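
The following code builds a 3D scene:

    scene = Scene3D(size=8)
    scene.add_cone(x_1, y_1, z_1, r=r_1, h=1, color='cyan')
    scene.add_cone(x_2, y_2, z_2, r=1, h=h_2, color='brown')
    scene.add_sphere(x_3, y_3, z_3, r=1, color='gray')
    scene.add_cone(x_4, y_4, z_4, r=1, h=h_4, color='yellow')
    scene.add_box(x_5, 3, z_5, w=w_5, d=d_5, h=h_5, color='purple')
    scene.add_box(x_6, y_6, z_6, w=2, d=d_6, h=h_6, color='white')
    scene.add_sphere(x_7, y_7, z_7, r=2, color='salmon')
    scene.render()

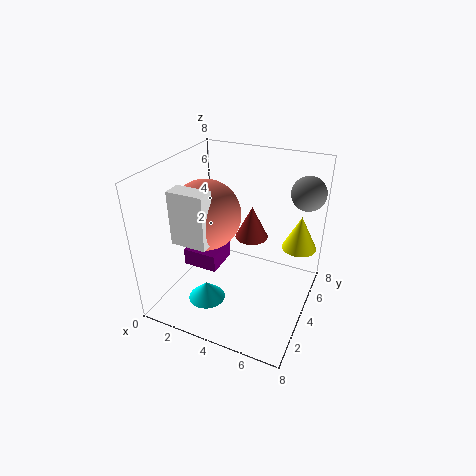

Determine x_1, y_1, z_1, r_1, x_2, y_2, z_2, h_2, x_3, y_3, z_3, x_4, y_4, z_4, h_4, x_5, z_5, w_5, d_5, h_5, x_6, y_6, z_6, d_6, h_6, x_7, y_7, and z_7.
x_1 = 3, y_1 = 2, z_1 = 1, r_1 = 1, x_2 = 4, y_2 = 6, z_2 = 3, h_2 = 2, x_3 = 7, y_3 = 7, z_3 = 6, x_4 = 7, y_4 = 6, z_4 = 3, h_4 = 2, x_5 = 1, z_5 = 2, w_5 = 2, d_5 = 2, h_5 = 1, x_6 = 1, y_6 = 2, z_6 = 4, d_6 = 1, h_6 = 3, x_7 = 2, y_7 = 4, z_7 = 5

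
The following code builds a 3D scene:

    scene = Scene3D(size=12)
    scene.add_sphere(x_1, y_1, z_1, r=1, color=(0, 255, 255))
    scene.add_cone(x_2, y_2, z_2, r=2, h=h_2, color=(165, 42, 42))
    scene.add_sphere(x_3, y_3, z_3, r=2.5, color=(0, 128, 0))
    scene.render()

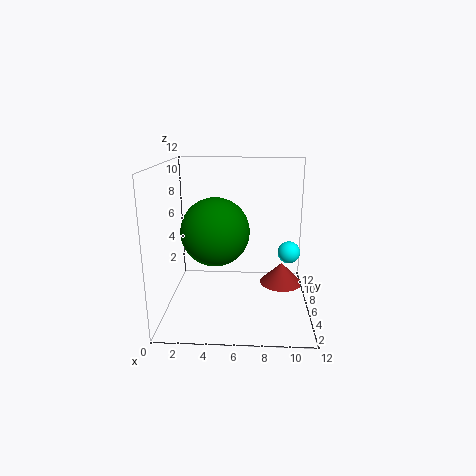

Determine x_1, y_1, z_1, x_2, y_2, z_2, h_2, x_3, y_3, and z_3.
x_1 = 10.5, y_1 = 8, z_1 = 4, x_2 = 10, y_2 = 9, z_2 = 0.5, h_2 = 2, x_3 = 4.5, y_3 = 3, z_3 = 7.5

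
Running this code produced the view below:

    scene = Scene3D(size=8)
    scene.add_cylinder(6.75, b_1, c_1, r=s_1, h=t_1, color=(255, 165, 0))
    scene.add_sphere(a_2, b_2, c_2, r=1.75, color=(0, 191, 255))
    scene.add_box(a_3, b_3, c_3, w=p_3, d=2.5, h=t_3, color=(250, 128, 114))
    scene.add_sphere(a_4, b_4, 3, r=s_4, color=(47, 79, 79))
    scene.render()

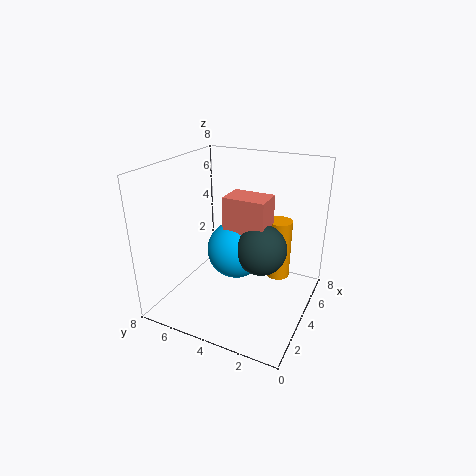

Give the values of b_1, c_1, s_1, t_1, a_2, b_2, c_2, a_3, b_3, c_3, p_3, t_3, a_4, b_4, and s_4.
b_1 = 2.5; c_1 = 0.5; s_1 = 0.75; t_1 = 3.75; a_2 = 5.25; b_2 = 4.75; c_2 = 2.5; a_3 = 4.5; b_3 = 2.75; c_3 = 3.25; p_3 = 1.75; t_3 = 2.75; a_4 = 5; b_4 = 3; s_4 = 1.5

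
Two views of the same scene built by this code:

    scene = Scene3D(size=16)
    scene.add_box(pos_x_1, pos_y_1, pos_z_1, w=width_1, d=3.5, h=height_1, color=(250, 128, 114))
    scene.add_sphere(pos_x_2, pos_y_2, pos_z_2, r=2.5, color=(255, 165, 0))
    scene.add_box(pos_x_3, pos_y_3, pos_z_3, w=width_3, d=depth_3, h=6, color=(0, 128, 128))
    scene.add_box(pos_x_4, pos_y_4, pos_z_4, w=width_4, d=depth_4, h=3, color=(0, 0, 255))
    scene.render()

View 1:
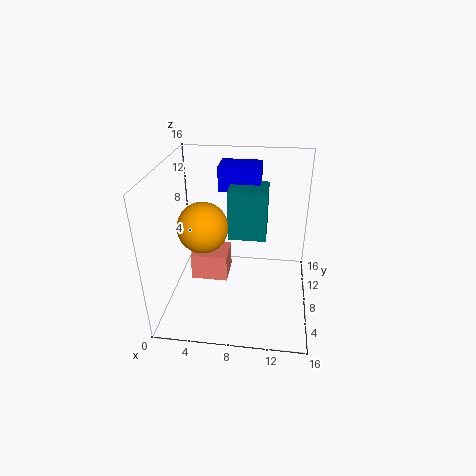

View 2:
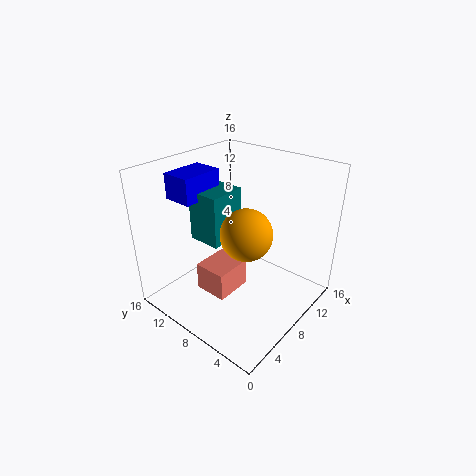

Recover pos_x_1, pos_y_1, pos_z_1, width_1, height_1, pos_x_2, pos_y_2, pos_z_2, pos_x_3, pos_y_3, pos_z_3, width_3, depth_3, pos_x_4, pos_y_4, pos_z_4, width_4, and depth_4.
pos_x_1 = 3; pos_y_1 = 6; pos_z_1 = 3.5; width_1 = 4; height_1 = 3; pos_x_2 = 5; pos_y_2 = 4.5; pos_z_2 = 11; pos_x_3 = 6.5; pos_y_3 = 10; pos_z_3 = 6.5; width_3 = 4.5; depth_3 = 4; pos_x_4 = 5; pos_y_4 = 12.5; pos_z_4 = 11.5; width_4 = 5; depth_4 = 3.5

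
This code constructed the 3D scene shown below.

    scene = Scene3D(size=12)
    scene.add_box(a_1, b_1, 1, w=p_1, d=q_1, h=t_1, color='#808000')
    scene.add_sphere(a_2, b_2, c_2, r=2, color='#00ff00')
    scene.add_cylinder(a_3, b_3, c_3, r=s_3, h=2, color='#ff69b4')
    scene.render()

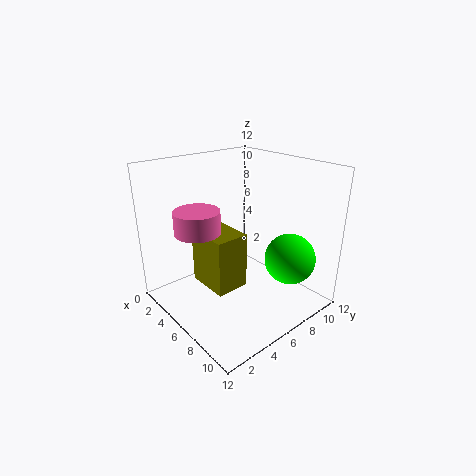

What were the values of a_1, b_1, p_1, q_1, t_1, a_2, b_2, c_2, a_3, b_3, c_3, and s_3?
a_1 = 2
b_1 = 4
p_1 = 4
q_1 = 3
t_1 = 5
a_2 = 10
b_2 = 8
c_2 = 5
a_3 = 3
b_3 = 4
c_3 = 6
s_3 = 2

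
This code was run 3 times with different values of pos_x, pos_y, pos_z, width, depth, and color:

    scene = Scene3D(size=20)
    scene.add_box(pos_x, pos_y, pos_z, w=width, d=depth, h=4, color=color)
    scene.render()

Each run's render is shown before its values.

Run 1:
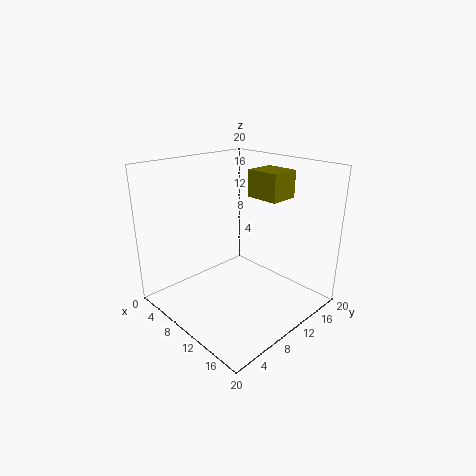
pos_x = 7.5, pos_y = 14.5, pos_z = 14.5, width = 5, depth = 4.5, color = 'olive'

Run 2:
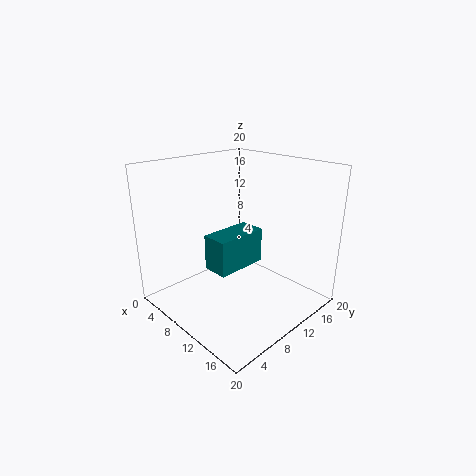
pos_x = 13.5, pos_y = 1.5, pos_z = 10, width = 3, depth = 6, color = 'teal'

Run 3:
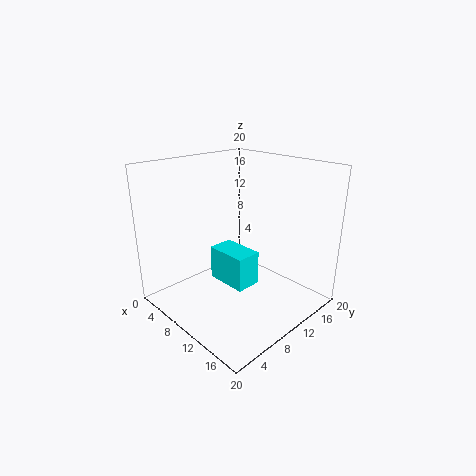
pos_x = 12, pos_y = 3.5, pos_z = 7.5, width = 5, depth = 3, color = 'cyan'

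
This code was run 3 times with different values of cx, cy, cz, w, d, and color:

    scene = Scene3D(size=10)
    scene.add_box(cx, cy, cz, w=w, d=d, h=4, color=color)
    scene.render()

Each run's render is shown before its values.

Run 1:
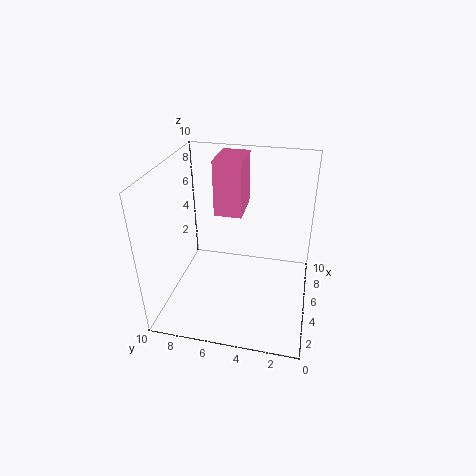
cx = 6, cy = 5, cz = 6, w = 3, d = 2, color = 'hotpink'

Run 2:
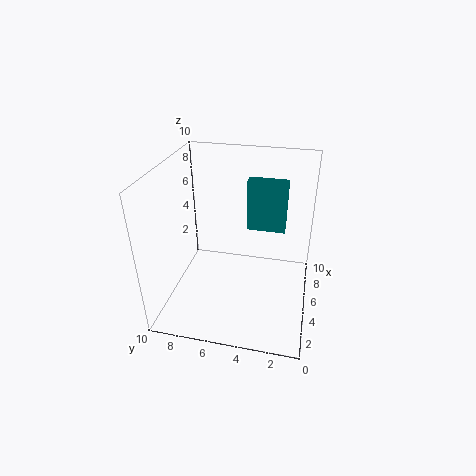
cx = 8, cy = 2, cz = 4, w = 1, d = 3, color = 'teal'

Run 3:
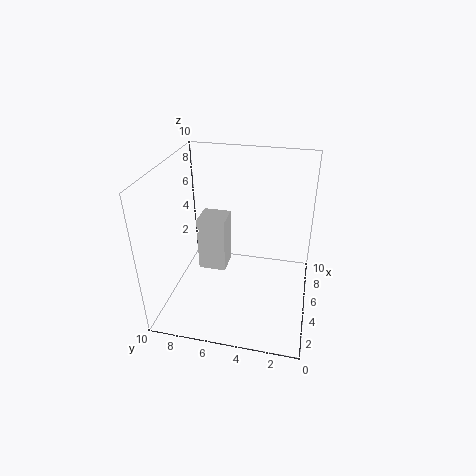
cx = 5, cy = 6, cz = 2, w = 2, d = 2, color = 'lightgray'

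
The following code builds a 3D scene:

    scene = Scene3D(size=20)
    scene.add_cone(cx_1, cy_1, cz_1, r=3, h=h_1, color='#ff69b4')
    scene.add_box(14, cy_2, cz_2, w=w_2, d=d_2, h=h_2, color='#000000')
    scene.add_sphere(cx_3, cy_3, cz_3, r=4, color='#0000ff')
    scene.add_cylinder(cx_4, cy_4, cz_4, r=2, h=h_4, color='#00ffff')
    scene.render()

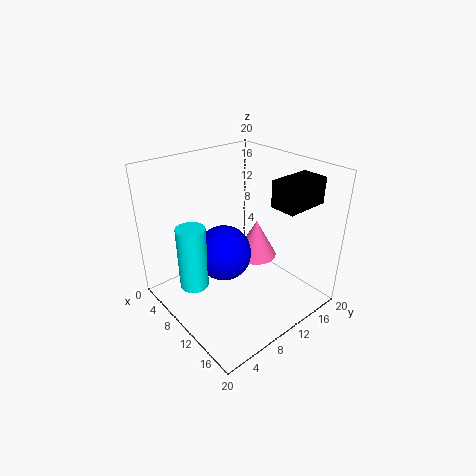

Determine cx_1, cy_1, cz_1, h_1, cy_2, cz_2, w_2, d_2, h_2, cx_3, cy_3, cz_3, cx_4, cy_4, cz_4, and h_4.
cx_1 = 10; cy_1 = 13.5; cz_1 = 6; h_1 = 5.5; cy_2 = 12; cz_2 = 15.5; w_2 = 3.5; d_2 = 6; h_2 = 3.5; cx_3 = 8; cy_3 = 9; cz_3 = 7; cx_4 = 7.5; cy_4 = 4; cz_4 = 3.5; h_4 = 9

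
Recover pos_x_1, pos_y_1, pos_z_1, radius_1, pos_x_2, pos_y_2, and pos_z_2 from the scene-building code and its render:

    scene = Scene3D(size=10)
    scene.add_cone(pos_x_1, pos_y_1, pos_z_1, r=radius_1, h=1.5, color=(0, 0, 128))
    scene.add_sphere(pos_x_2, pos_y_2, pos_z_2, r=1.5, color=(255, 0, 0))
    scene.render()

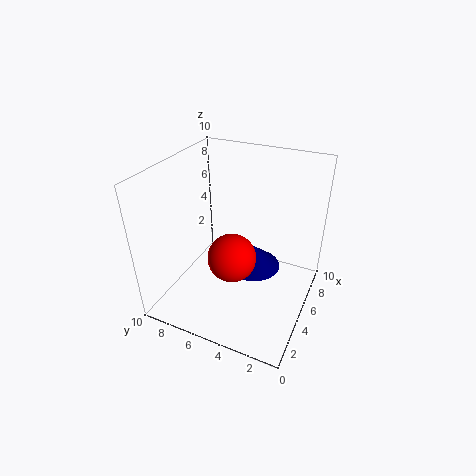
pos_x_1 = 4.25
pos_y_1 = 3.5
pos_z_1 = 3.75
radius_1 = 1.75
pos_x_2 = 2.5
pos_y_2 = 4.25
pos_z_2 = 5.25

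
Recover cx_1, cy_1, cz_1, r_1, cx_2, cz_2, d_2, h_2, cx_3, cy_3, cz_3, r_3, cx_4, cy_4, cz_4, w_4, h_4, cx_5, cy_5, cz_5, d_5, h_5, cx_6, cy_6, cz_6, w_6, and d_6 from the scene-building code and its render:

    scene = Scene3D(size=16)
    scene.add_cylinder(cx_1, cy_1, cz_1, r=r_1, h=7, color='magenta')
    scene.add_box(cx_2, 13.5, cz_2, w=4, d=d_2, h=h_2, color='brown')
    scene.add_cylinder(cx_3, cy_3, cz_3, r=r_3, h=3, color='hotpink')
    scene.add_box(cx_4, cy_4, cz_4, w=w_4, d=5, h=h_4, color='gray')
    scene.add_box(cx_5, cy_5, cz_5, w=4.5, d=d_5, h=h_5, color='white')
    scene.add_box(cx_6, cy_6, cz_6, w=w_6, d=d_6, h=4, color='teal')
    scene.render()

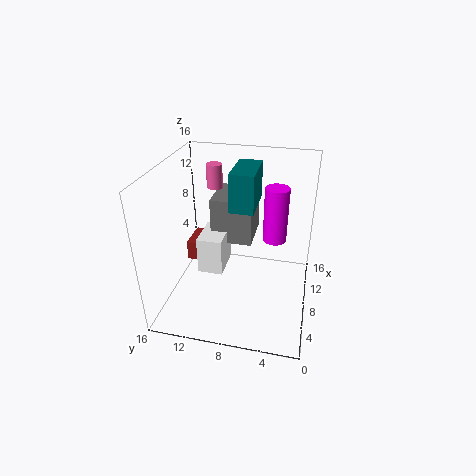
cx_1 = 13.5
cy_1 = 4.5
cz_1 = 5
r_1 = 1.5
cx_2 = 11
cz_2 = 2
d_2 = 2
h_2 = 2.5
cx_3 = 14.5
cy_3 = 12.5
cz_3 = 11
r_3 = 1
cx_4 = 10.5
cy_4 = 7
cz_4 = 5.5
w_4 = 5.5
h_4 = 5.5
cx_5 = 8
cy_5 = 10
cz_5 = 2.5
d_5 = 3
h_5 = 4.5
cx_6 = 6
cy_6 = 6
cz_6 = 12
w_6 = 5
d_6 = 2.5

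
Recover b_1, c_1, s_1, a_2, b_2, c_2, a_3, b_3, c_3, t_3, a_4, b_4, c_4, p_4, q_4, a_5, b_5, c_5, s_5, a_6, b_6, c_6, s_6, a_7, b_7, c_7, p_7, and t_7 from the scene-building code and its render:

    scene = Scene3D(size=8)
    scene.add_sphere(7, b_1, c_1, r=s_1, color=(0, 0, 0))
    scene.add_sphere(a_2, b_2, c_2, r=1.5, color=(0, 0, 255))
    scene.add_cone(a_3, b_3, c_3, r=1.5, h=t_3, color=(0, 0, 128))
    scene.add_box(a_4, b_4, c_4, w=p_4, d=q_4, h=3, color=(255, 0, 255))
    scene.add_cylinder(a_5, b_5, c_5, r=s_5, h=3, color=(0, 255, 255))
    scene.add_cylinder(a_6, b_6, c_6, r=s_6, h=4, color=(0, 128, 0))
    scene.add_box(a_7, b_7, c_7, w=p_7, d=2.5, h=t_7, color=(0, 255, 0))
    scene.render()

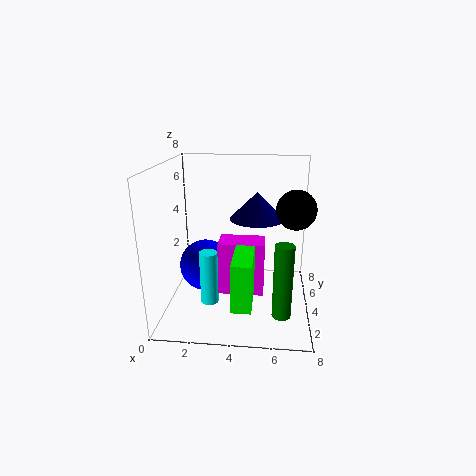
b_1 = 3, c_1 = 6, s_1 = 1, a_2 = 2, b_2 = 4.5, c_2 = 2, a_3 = 5, b_3 = 4.5, c_3 = 5, t_3 = 1.5, a_4 = 3, b_4 = 3, c_4 = 1, p_4 = 2.5, q_4 = 1.5, a_5 = 2.5, b_5 = 3, c_5 = 0.5, s_5 = 0.5, a_6 = 6.5, b_6 = 2, c_6 = 0.5, s_6 = 0.5, a_7 = 4, b_7 = 0.5, c_7 = 1.5, p_7 = 1, t_7 = 2.5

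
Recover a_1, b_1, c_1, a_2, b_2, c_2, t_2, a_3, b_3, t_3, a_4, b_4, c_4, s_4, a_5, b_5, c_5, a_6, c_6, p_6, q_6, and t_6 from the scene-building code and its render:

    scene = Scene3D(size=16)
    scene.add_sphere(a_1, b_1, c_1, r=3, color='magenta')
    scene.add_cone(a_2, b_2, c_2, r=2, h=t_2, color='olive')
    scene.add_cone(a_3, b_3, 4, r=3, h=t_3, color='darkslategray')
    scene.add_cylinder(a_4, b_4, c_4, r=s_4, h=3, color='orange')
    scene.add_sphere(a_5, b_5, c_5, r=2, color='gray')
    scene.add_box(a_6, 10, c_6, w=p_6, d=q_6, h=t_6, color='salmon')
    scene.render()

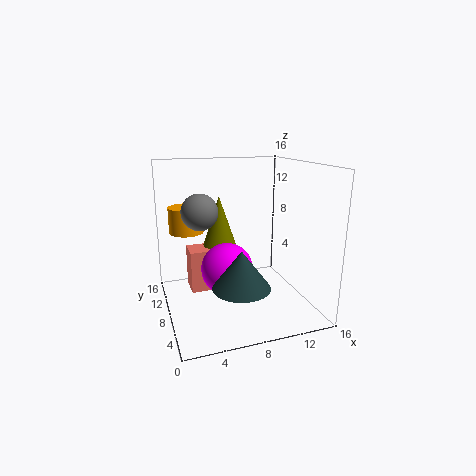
a_1 = 7; b_1 = 9; c_1 = 4; a_2 = 7; b_2 = 12; c_2 = 6; t_2 = 6; a_3 = 7; b_3 = 4; t_3 = 4; a_4 = 3; b_4 = 12; c_4 = 8; s_4 = 2; a_5 = 4; b_5 = 9; c_5 = 11; a_6 = 3; c_6 = 1; p_6 = 5; q_6 = 3; t_6 = 5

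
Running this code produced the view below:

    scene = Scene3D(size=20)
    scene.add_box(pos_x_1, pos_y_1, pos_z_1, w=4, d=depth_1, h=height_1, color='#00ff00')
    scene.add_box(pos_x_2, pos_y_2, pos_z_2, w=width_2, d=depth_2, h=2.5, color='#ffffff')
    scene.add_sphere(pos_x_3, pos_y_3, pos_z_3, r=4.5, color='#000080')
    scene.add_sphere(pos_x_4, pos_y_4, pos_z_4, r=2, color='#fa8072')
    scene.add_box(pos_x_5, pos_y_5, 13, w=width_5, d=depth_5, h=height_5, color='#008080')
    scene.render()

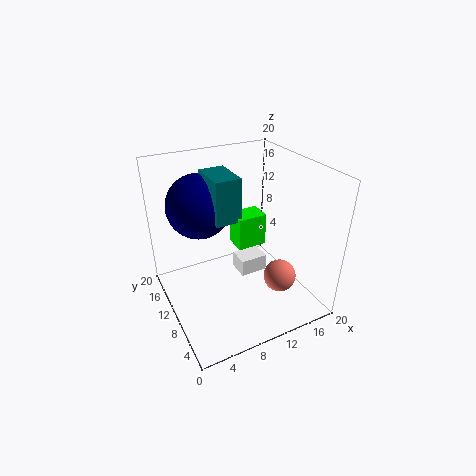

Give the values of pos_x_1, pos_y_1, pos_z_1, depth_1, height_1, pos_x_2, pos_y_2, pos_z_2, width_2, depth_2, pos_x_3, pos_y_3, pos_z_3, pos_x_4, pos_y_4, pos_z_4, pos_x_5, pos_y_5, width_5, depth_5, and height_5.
pos_x_1 = 9.5; pos_y_1 = 8.5; pos_z_1 = 9; depth_1 = 3; height_1 = 4.5; pos_x_2 = 10.5; pos_y_2 = 9.5; pos_z_2 = 3.5; width_2 = 4; depth_2 = 3; pos_x_3 = 6; pos_y_3 = 14; pos_z_3 = 14; pos_x_4 = 12; pos_y_4 = 2.5; pos_z_4 = 8; pos_x_5 = 6.5; pos_y_5 = 9; width_5 = 3.5; depth_5 = 5.5; height_5 = 6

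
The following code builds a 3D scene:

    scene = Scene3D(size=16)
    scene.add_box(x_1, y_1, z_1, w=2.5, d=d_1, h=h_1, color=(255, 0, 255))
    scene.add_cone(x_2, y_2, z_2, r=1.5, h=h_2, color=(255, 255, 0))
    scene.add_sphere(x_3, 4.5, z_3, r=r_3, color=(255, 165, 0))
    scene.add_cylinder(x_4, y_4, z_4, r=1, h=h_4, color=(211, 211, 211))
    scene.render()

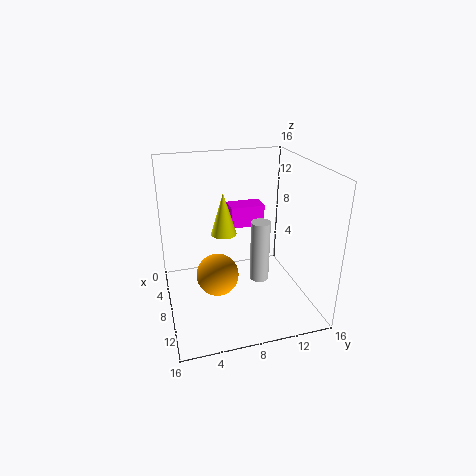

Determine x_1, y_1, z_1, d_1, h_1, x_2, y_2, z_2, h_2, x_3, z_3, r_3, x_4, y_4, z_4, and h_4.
x_1 = 3; y_1 = 8; z_1 = 8; d_1 = 4; h_1 = 2.5; x_2 = 5.5; y_2 = 7; z_2 = 7.5; h_2 = 5; x_3 = 13; z_3 = 7; r_3 = 2; x_4 = 11; y_4 = 9.5; z_4 = 4.5; h_4 = 6.5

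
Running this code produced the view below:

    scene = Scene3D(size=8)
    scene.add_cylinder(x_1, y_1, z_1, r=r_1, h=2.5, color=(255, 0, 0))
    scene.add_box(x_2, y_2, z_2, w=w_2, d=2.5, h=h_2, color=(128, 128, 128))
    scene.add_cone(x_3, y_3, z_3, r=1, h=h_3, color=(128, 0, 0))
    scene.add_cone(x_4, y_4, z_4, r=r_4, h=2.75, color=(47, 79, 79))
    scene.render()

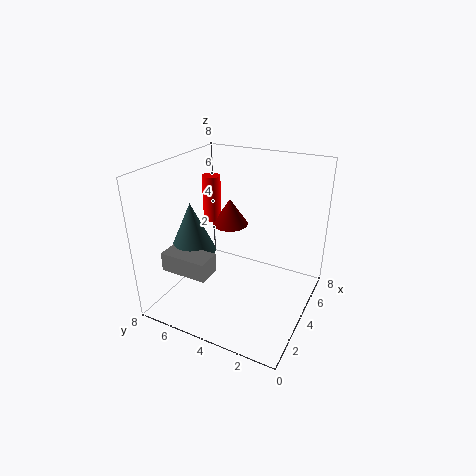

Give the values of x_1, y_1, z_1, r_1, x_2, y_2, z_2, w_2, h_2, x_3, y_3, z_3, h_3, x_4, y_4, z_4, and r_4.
x_1 = 4.25; y_1 = 5.75; z_1 = 4.75; r_1 = 0.5; x_2 = 0.75; y_2 = 4.25; z_2 = 3; w_2 = 1.25; h_2 = 1; x_3 = 4.5; y_3 = 4.75; z_3 = 4.5; h_3 = 1.5; x_4 = 2.5; y_4 = 6; z_4 = 3.5; r_4 = 1.25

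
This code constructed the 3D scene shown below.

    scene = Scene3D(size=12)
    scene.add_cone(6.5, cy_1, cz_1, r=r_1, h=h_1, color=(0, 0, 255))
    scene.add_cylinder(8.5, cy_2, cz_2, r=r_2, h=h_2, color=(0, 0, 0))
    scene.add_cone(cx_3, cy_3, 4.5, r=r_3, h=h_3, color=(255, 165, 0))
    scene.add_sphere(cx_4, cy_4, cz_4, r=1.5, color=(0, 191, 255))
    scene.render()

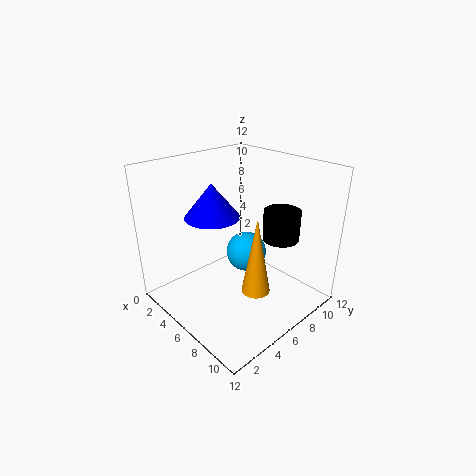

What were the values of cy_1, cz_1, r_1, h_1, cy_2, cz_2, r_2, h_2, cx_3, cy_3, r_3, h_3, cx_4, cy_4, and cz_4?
cy_1 = 3; cz_1 = 9; r_1 = 2; h_1 = 2.5; cy_2 = 8.5; cz_2 = 6; r_2 = 1.5; h_2 = 2.5; cx_3 = 10.5; cy_3 = 3.5; r_3 = 1; h_3 = 5.5; cx_4 = 8; cy_4 = 5; cz_4 = 6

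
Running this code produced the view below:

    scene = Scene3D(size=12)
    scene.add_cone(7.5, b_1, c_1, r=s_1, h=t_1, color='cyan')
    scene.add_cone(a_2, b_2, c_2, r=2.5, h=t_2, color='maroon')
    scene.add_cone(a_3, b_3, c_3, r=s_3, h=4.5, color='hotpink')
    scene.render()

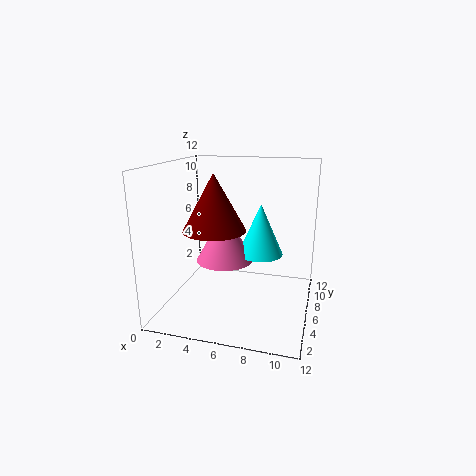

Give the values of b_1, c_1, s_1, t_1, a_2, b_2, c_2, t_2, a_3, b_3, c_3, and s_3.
b_1 = 8; c_1 = 4; s_1 = 2; t_1 = 4.5; a_2 = 4.5; b_2 = 4.5; c_2 = 7; t_2 = 4.5; a_3 = 4.5; b_3 = 7; c_3 = 3.5; s_3 = 2.5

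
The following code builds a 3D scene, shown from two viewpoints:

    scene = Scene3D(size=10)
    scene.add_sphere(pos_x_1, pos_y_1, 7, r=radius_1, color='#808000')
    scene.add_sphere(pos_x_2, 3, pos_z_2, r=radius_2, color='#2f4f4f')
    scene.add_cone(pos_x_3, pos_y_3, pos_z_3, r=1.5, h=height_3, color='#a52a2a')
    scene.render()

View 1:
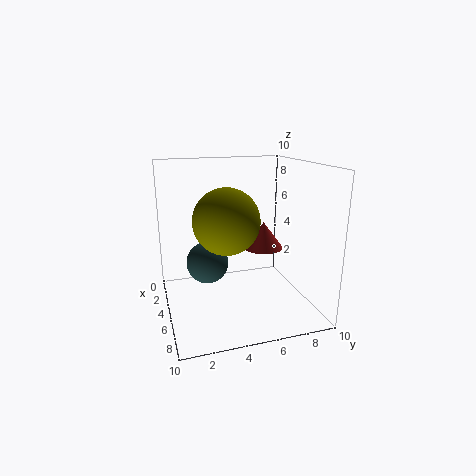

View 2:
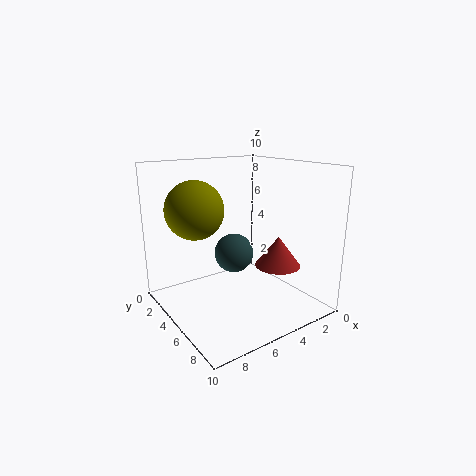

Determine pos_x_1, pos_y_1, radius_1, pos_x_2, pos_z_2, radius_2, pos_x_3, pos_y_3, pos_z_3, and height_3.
pos_x_1 = 7.5; pos_y_1 = 3.5; radius_1 = 2; pos_x_2 = 4; pos_z_2 = 3; radius_2 = 1.5; pos_x_3 = 3.5; pos_y_3 = 7.5; pos_z_3 = 3.5; height_3 = 2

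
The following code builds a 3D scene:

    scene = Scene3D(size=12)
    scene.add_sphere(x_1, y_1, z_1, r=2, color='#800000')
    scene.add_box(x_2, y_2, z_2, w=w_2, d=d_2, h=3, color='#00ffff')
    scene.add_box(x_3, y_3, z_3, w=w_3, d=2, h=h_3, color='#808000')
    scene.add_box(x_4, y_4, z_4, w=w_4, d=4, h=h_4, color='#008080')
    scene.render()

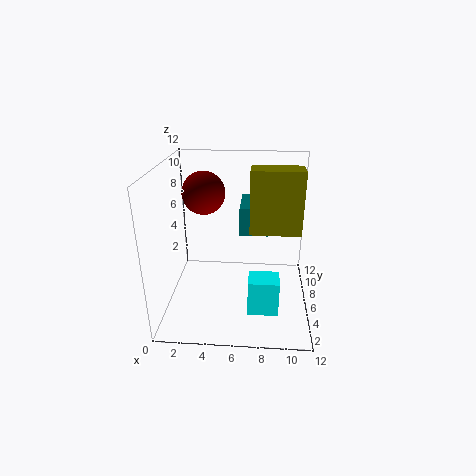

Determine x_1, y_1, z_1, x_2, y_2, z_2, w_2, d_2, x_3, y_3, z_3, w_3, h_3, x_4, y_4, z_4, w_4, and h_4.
x_1 = 2.5, y_1 = 10, z_1 = 8.5, x_2 = 7, y_2 = 3, z_2 = 0.5, w_2 = 2.5, d_2 = 2, x_3 = 7, y_3 = 4.5, z_3 = 7, w_3 = 4, h_3 = 5, x_4 = 6, y_4 = 7.5, z_4 = 5.5, w_4 = 2.5, h_4 = 2.5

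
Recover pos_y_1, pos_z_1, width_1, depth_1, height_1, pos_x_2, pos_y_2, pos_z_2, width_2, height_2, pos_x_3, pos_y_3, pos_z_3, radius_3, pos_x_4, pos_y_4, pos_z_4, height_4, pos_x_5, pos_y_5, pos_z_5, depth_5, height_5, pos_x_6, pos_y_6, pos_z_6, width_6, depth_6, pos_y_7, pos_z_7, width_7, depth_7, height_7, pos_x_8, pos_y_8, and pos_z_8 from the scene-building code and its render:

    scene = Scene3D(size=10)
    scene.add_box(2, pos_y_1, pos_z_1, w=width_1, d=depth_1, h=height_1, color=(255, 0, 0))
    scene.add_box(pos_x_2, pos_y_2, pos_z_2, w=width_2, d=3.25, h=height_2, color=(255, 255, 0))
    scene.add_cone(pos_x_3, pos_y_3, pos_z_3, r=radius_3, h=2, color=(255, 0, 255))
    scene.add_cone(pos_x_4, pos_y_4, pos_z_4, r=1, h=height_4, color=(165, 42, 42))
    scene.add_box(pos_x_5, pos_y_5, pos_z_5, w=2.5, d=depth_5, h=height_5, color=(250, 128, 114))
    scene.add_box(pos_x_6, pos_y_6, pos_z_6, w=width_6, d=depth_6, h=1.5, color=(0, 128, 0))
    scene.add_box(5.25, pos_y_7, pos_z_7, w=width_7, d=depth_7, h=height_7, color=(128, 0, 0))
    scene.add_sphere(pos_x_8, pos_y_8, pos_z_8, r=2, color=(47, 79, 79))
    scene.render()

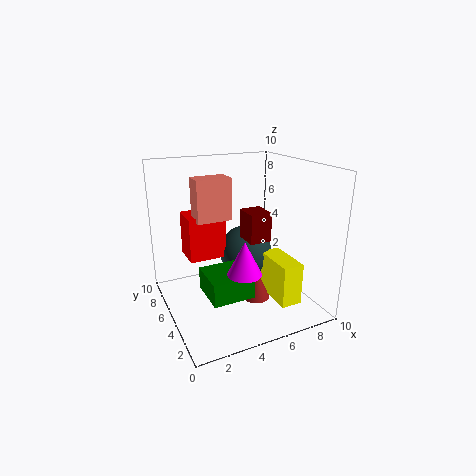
pos_y_1 = 6.5, pos_z_1 = 3, width_1 = 2.75, depth_1 = 2.25, height_1 = 3.25, pos_x_2 = 7, pos_y_2 = 2, pos_z_2 = 0.5, width_2 = 1.5, height_2 = 3, pos_x_3 = 3.5, pos_y_3 = 1, pos_z_3 = 4.5, radius_3 = 1, pos_x_4 = 6.25, pos_y_4 = 4.5, pos_z_4 = 0.25, height_4 = 2.25, pos_x_5 = 2.5, pos_y_5 = 6, pos_z_5 = 6, depth_5 = 1.5, height_5 = 3, pos_x_6 = 2, pos_y_6 = 2, pos_z_6 = 2, width_6 = 2.75, depth_6 = 2.75, pos_y_7 = 3.5, pos_z_7 = 5, width_7 = 1.5, depth_7 = 1.75, height_7 = 2, pos_x_8 = 6.5, pos_y_8 = 6.75, pos_z_8 = 3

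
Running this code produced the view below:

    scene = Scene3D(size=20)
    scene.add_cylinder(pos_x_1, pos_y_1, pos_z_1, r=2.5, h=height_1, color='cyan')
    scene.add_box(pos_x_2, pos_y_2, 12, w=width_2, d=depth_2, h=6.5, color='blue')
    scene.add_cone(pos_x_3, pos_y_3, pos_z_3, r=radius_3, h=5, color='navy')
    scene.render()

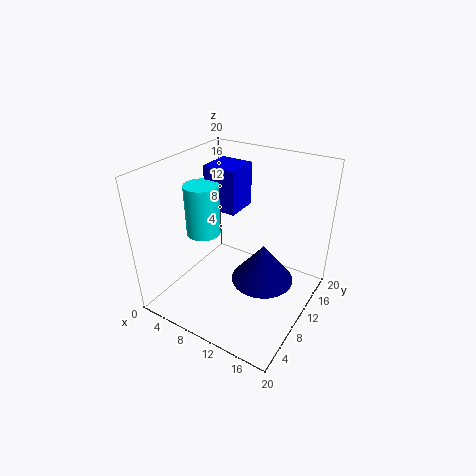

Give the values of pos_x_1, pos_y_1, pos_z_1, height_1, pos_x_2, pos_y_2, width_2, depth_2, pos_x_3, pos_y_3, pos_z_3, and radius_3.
pos_x_1 = 4; pos_y_1 = 10; pos_z_1 = 9; height_1 = 7.5; pos_x_2 = 3; pos_y_2 = 12; width_2 = 5; depth_2 = 5; pos_x_3 = 15; pos_y_3 = 8; pos_z_3 = 6.5; radius_3 = 4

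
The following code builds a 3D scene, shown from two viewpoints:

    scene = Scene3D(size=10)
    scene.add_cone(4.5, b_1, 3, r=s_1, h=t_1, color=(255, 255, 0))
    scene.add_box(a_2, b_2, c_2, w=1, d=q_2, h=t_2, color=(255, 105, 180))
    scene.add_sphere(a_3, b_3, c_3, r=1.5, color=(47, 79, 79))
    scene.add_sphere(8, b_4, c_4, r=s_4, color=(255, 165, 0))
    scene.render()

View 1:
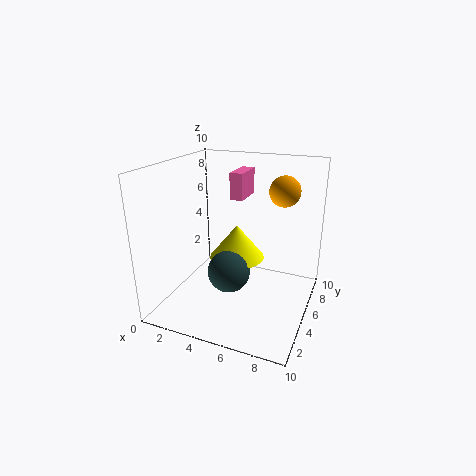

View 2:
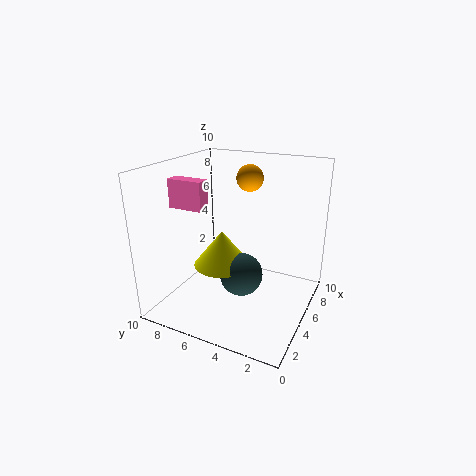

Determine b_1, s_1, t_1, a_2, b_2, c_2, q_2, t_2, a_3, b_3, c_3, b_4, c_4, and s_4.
b_1 = 6
s_1 = 2
t_1 = 2.5
a_2 = 3.5
b_2 = 7
c_2 = 7
q_2 = 2.5
t_2 = 2
a_3 = 4.5
b_3 = 4.5
c_3 = 2.5
b_4 = 5.5
c_4 = 8.5
s_4 = 1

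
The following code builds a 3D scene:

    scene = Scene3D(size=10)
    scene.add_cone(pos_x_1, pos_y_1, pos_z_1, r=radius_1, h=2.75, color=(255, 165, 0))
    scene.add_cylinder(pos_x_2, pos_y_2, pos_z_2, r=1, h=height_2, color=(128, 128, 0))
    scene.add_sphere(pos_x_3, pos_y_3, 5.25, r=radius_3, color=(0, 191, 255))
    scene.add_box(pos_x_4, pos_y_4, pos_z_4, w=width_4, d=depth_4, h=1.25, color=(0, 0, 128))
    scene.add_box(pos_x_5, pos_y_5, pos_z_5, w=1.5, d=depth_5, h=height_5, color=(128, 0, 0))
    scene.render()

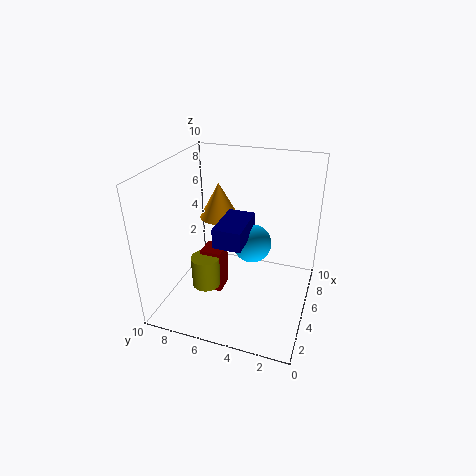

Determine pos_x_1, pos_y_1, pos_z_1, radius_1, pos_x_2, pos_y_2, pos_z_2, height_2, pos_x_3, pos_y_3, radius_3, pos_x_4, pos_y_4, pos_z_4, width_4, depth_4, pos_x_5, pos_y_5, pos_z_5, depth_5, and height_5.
pos_x_1 = 7.75; pos_y_1 = 7.5; pos_z_1 = 5; radius_1 = 1.5; pos_x_2 = 3.75; pos_y_2 = 7; pos_z_2 = 1.5; height_2 = 2.25; pos_x_3 = 4.25; pos_y_3 = 3.75; radius_3 = 1.25; pos_x_4 = 1.75; pos_y_4 = 3.75; pos_z_4 = 6; width_4 = 3; depth_4 = 1.75; pos_x_5 = 4; pos_y_5 = 6; pos_z_5 = 0.75; depth_5 = 1.5; height_5 = 3.25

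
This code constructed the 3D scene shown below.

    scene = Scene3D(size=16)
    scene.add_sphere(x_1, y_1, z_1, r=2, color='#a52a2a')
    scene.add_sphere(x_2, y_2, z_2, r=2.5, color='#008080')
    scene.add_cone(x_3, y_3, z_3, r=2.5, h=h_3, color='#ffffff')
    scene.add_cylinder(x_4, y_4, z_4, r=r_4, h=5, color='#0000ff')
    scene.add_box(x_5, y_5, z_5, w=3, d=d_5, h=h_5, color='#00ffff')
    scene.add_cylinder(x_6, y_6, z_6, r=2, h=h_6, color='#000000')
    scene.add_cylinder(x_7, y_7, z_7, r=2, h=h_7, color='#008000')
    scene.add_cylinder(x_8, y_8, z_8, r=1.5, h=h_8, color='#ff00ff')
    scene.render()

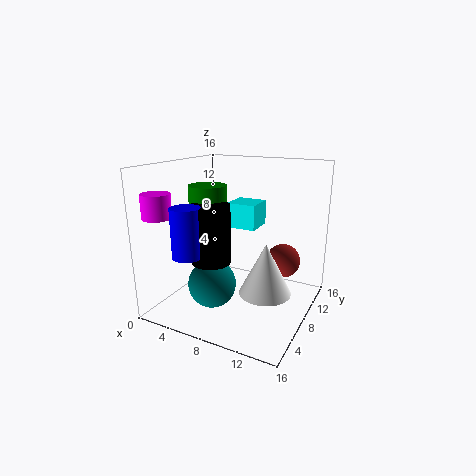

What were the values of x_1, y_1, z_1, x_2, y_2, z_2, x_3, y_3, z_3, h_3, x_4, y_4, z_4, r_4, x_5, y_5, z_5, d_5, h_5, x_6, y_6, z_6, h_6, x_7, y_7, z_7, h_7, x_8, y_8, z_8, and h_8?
x_1 = 12, y_1 = 12, z_1 = 4.5, x_2 = 7, y_2 = 4, z_2 = 4, x_3 = 13, y_3 = 4, z_3 = 4.5, h_3 = 5, x_4 = 5.5, y_4 = 2, z_4 = 7.5, r_4 = 1.5, x_5 = 8, y_5 = 5.5, z_5 = 10, d_5 = 3, h_5 = 2.5, x_6 = 7, y_6 = 4, z_6 = 6.5, h_6 = 6, x_7 = 5.5, y_7 = 6, z_7 = 11, h_7 = 3, x_8 = 2, y_8 = 2, z_8 = 11, h_8 = 2.5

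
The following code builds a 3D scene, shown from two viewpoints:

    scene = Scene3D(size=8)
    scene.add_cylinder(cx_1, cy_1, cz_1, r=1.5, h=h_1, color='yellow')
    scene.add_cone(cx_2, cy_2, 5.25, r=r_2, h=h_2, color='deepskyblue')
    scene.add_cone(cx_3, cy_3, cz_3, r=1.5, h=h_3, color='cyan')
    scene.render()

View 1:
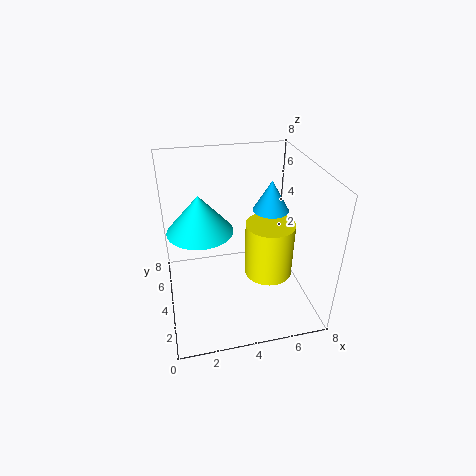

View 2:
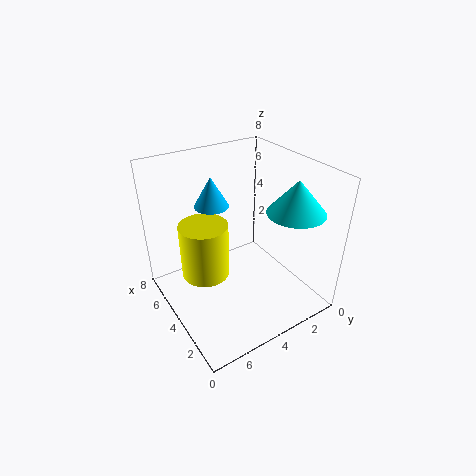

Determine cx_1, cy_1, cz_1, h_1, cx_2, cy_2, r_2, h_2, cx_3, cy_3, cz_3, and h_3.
cx_1 = 6.25; cy_1 = 5; cz_1 = 0.5; h_1 = 3.5; cx_2 = 6; cy_2 = 4.5; r_2 = 1; h_2 = 1.75; cx_3 = 1.75; cy_3 = 2; cz_3 = 6; h_3 = 1.75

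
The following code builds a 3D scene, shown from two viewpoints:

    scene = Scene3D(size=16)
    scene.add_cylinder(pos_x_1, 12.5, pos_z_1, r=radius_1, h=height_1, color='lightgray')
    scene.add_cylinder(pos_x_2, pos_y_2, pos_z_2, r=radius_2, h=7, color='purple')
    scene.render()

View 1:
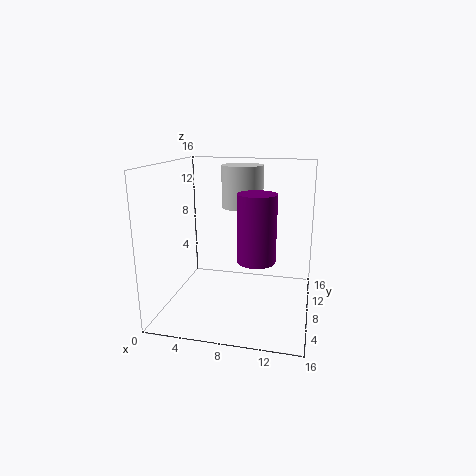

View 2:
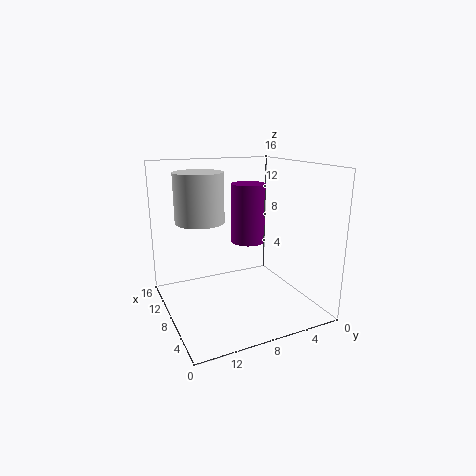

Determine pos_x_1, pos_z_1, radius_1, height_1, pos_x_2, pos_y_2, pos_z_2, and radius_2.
pos_x_1 = 7.5; pos_z_1 = 10.5; radius_1 = 2.5; height_1 = 5; pos_x_2 = 10.5; pos_y_2 = 5.5; pos_z_2 = 6.5; radius_2 = 2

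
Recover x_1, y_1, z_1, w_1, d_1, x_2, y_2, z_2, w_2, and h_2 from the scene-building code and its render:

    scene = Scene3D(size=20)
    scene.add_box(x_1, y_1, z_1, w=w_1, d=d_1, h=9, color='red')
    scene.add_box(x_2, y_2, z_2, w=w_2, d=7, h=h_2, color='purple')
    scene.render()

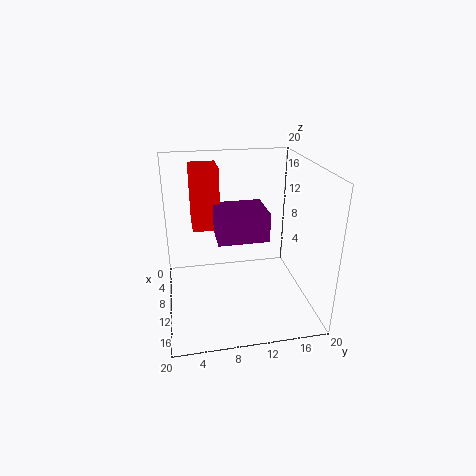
x_1 = 2; y_1 = 4; z_1 = 10; w_1 = 5; d_1 = 4; x_2 = 6; y_2 = 7; z_2 = 10; w_2 = 6; h_2 = 4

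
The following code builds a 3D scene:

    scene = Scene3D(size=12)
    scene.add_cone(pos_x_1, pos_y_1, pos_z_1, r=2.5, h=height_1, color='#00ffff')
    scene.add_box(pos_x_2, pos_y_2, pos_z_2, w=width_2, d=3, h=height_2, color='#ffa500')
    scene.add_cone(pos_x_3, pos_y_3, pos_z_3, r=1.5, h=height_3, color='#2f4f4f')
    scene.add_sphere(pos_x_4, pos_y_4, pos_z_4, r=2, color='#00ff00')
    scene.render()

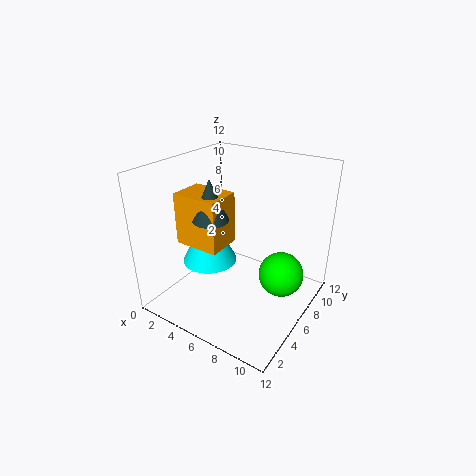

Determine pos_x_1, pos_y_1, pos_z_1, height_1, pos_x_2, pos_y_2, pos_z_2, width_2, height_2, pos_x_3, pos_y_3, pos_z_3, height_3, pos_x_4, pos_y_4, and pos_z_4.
pos_x_1 = 2.5, pos_y_1 = 6.5, pos_z_1 = 2.5, height_1 = 5, pos_x_2 = 1, pos_y_2 = 4, pos_z_2 = 5, width_2 = 4, height_2 = 4.5, pos_x_3 = 4, pos_y_3 = 5, pos_z_3 = 7.5, height_3 = 3.5, pos_x_4 = 9, pos_y_4 = 8.5, pos_z_4 = 2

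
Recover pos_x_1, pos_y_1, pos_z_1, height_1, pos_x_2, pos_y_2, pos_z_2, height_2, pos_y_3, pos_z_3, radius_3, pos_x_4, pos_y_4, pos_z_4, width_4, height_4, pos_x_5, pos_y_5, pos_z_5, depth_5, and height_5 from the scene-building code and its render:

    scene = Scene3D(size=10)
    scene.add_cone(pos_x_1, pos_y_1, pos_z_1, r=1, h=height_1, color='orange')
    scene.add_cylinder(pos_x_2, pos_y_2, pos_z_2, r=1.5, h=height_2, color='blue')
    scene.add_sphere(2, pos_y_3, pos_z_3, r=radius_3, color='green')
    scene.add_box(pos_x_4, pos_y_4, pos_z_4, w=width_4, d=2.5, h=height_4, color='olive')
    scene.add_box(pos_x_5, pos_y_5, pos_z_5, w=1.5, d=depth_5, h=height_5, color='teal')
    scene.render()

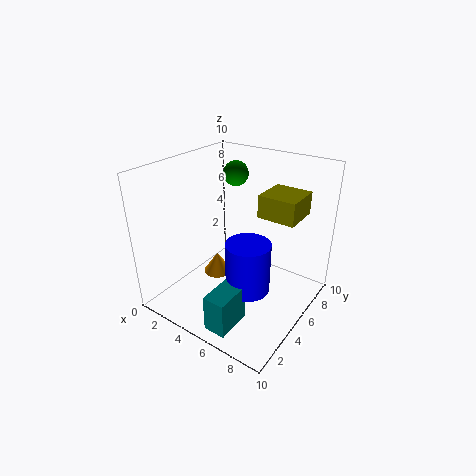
pos_x_1 = 3.5; pos_y_1 = 4.5; pos_z_1 = 2; height_1 = 1.5; pos_x_2 = 6.5; pos_y_2 = 4; pos_z_2 = 2; height_2 = 3.5; pos_y_3 = 9; pos_z_3 = 8; radius_3 = 1; pos_x_4 = 6.5; pos_y_4 = 5; pos_z_4 = 7; width_4 = 2.5; height_4 = 1.5; pos_x_5 = 5.5; pos_y_5 = 0.5; pos_z_5 = 0.5; depth_5 = 2.5; height_5 = 2.5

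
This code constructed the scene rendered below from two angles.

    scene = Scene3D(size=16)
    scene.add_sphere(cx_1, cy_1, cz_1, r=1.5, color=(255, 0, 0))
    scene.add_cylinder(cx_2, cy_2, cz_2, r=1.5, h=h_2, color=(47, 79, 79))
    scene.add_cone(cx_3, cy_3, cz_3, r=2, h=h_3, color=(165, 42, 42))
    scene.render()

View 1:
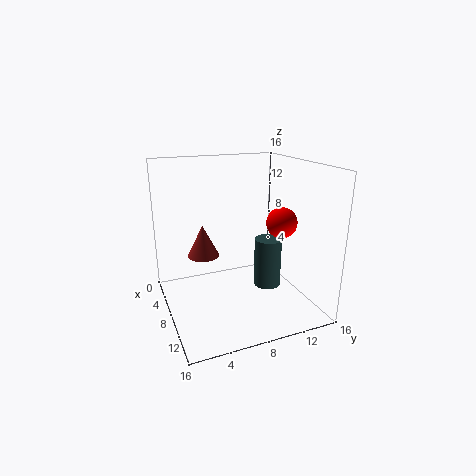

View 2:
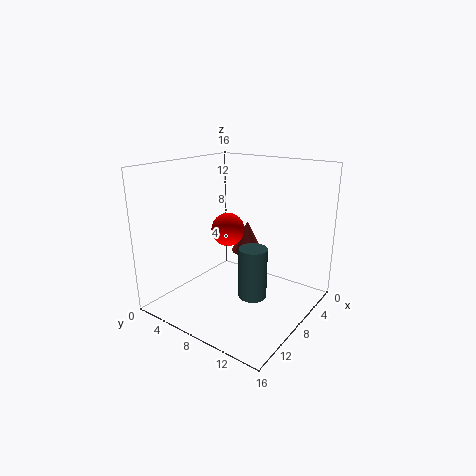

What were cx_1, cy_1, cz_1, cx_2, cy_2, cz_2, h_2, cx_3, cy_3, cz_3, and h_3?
cx_1 = 13; cy_1 = 10.5; cz_1 = 11; cx_2 = 9.5; cy_2 = 11; cz_2 = 2.5; h_2 = 5.5; cx_3 = 2.5; cy_3 = 5.5; cz_3 = 4; h_3 = 4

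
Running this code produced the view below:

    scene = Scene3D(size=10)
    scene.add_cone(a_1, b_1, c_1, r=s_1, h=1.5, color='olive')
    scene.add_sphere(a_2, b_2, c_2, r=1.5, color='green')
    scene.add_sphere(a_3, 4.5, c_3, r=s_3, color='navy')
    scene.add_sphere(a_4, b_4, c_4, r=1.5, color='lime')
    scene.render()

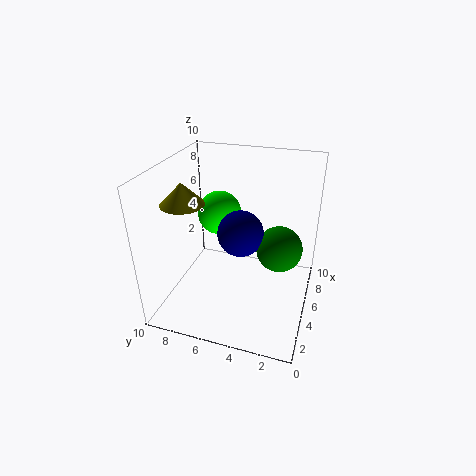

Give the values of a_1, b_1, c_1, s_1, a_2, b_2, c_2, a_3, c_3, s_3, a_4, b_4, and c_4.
a_1 = 4
b_1 = 8.5
c_1 = 7.5
s_1 = 1.5
a_2 = 4.5
b_2 = 2
c_2 = 5
a_3 = 4
c_3 = 6
s_3 = 1.5
a_4 = 5.5
b_4 = 6.5
c_4 = 6.5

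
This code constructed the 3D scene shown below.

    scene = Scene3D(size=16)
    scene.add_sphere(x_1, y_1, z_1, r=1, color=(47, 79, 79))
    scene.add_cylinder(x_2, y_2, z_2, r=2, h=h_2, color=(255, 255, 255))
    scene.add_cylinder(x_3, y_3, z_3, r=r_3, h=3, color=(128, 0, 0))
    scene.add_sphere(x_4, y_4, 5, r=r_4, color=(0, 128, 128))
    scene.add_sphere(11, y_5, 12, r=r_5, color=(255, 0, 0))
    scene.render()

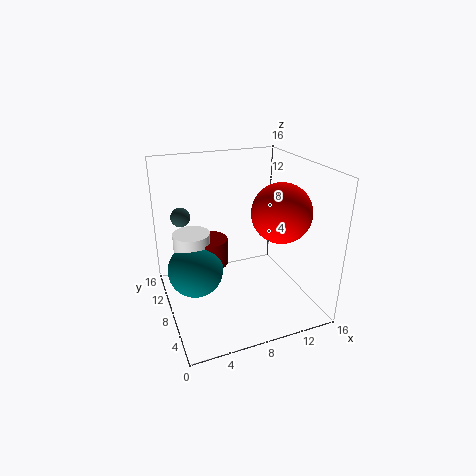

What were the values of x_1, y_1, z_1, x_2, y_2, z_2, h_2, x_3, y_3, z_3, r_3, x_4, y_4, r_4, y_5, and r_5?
x_1 = 2; y_1 = 9; z_1 = 11; x_2 = 3; y_2 = 9; z_2 = 4; h_2 = 5; x_3 = 5; y_3 = 9; z_3 = 5; r_3 = 2; x_4 = 3; y_4 = 8; r_4 = 3; y_5 = 4; r_5 = 3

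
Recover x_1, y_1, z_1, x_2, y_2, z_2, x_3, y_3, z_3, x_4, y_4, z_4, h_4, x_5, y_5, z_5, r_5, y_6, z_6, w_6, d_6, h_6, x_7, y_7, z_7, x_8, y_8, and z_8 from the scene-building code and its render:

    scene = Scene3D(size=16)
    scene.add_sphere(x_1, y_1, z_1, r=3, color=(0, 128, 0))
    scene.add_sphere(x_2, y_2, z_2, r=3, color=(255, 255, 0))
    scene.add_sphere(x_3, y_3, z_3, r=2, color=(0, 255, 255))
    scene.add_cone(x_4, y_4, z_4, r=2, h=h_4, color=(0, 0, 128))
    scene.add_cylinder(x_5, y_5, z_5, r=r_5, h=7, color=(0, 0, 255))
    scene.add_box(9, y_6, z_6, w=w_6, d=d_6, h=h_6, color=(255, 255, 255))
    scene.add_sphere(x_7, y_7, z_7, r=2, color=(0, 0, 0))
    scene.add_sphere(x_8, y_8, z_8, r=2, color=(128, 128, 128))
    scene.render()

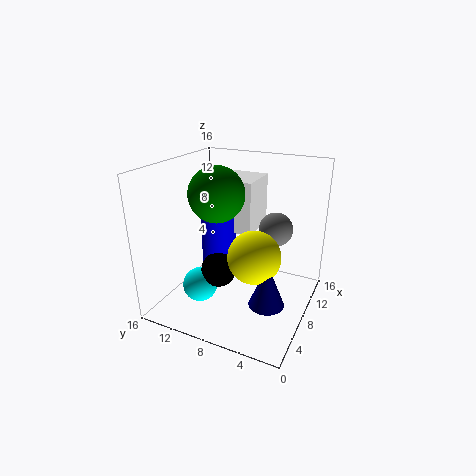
x_1 = 7, y_1 = 10, z_1 = 13, x_2 = 8, y_2 = 6, z_2 = 6, x_3 = 6, y_3 = 12, z_3 = 2, x_4 = 7, y_4 = 4, z_4 = 1, h_4 = 5, x_5 = 9, y_5 = 11, z_5 = 3, r_5 = 2, y_6 = 7, z_6 = 8, w_6 = 5, d_6 = 6, h_6 = 6, x_7 = 7, y_7 = 10, z_7 = 4, x_8 = 12, y_8 = 5, z_8 = 8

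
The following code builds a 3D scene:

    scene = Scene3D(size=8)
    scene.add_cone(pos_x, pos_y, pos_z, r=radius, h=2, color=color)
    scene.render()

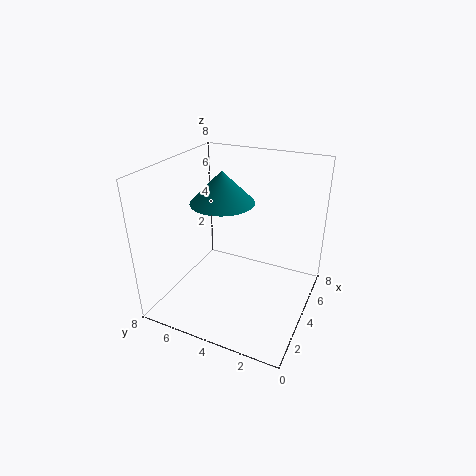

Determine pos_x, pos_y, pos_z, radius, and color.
pos_x = 6; pos_y = 6; pos_z = 5; radius = 2; color = 'teal'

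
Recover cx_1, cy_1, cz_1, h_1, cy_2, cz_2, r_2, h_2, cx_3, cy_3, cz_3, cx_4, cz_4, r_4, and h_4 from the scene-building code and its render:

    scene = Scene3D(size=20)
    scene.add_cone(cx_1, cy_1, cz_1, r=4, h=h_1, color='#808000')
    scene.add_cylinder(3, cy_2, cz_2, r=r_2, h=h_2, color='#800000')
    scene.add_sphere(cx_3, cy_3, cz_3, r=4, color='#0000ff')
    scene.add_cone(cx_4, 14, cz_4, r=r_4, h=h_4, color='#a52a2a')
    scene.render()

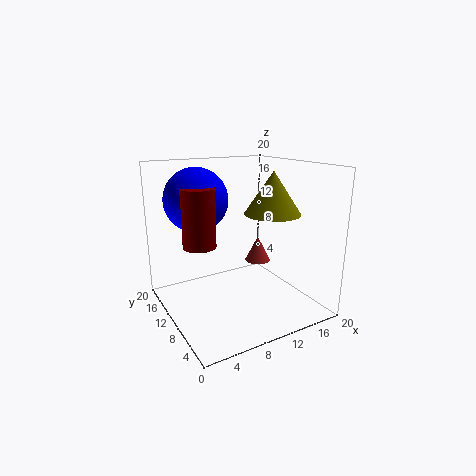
cx_1 = 15
cy_1 = 9
cz_1 = 13
h_1 = 6
cy_2 = 7
cz_2 = 11
r_2 = 2
h_2 = 7
cx_3 = 4
cy_3 = 10
cz_3 = 16
cx_4 = 16
cz_4 = 4
r_4 = 2
h_4 = 4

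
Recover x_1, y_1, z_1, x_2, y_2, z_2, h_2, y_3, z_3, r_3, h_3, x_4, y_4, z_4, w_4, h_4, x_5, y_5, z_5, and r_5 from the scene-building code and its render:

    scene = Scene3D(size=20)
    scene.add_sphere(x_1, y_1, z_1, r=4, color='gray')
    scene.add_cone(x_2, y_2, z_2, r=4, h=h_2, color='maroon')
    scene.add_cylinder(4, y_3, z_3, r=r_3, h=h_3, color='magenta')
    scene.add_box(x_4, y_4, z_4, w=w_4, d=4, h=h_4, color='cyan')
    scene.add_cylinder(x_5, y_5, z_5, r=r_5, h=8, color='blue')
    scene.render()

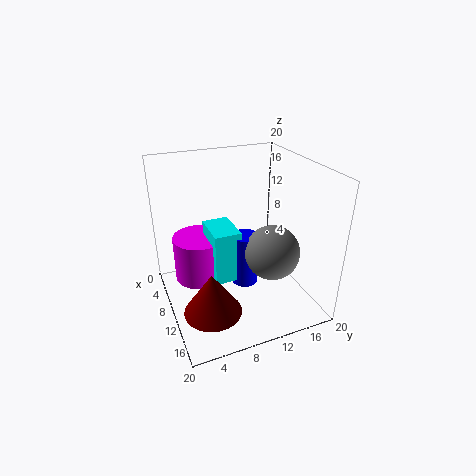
x_1 = 11, y_1 = 15, z_1 = 7, x_2 = 13, y_2 = 5, z_2 = 1, h_2 = 6, y_3 = 6, z_3 = 1, r_3 = 4, h_3 = 7, x_4 = 3, y_4 = 7, z_4 = 2, w_4 = 6, h_4 = 8, x_5 = 8, y_5 = 12, z_5 = 1, r_5 = 2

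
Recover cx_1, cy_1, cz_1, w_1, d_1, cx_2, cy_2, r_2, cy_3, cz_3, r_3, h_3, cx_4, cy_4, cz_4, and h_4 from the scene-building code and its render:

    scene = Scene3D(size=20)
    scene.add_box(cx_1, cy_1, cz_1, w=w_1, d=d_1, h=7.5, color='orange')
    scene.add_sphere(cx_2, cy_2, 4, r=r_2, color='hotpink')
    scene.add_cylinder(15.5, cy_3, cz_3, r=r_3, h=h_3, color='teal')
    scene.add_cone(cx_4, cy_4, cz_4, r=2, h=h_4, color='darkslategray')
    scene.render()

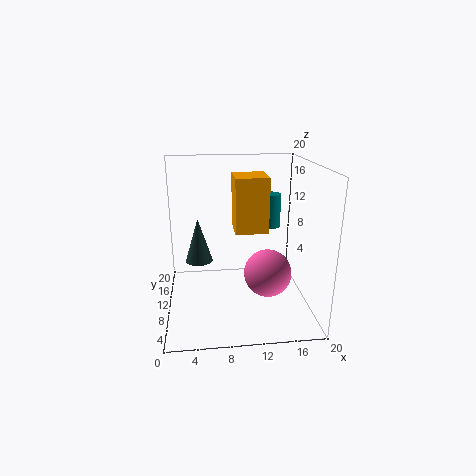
cx_1 = 9.5; cy_1 = 8.5; cz_1 = 11; w_1 = 4.5; d_1 = 5; cx_2 = 14.5; cy_2 = 10.5; r_2 = 3.5; cy_3 = 14.5; cz_3 = 10; r_3 = 1.5; h_3 = 5; cx_4 = 4.5; cy_4 = 13; cz_4 = 5.5; h_4 = 6.5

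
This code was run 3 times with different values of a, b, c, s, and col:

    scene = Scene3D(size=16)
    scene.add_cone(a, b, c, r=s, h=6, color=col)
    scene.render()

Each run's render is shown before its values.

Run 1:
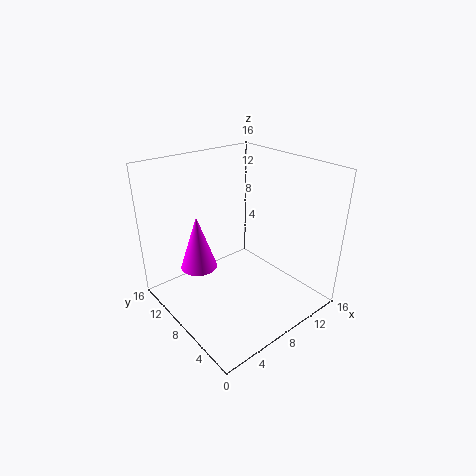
a = 4; b = 10; c = 5; s = 2; col = 'magenta'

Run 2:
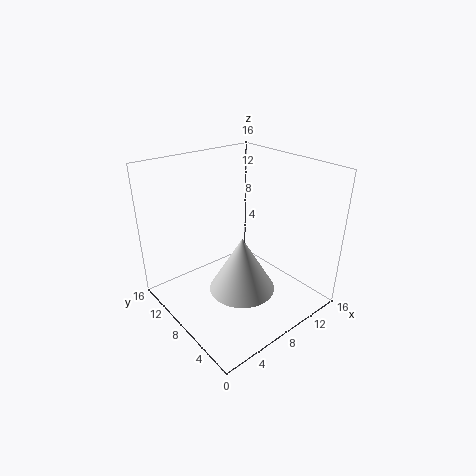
a = 6.5; b = 5.5; c = 3.5; s = 3.5; col = 'lightgray'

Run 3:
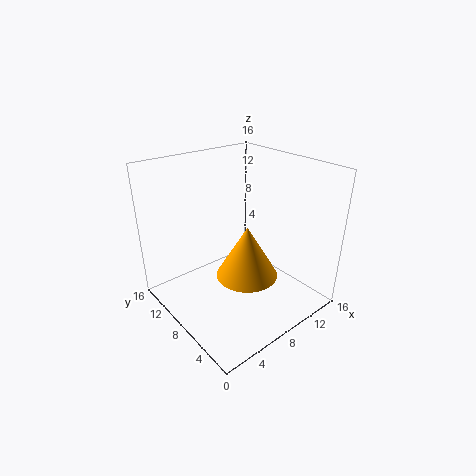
a = 8.5; b = 7; c = 3.5; s = 3.5; col = 'orange'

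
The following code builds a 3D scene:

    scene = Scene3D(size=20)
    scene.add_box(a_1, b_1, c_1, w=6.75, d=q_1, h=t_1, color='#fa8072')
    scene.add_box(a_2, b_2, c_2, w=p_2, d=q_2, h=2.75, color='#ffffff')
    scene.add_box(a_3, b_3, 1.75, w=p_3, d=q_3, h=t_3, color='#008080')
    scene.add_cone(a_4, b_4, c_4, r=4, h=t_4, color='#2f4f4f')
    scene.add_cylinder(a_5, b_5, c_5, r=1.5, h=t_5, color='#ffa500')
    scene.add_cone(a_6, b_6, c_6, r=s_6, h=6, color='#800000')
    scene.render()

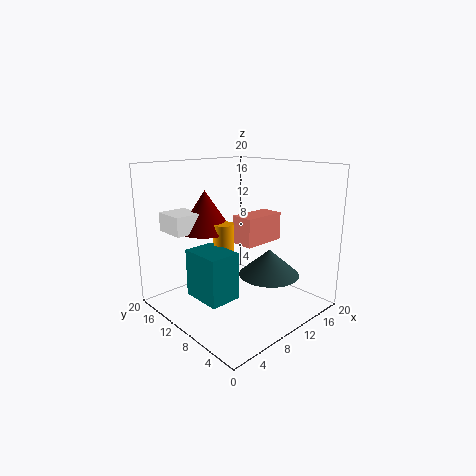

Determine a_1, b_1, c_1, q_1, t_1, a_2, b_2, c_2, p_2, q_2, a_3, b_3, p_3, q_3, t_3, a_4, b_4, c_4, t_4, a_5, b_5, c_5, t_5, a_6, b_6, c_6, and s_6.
a_1 = 12, b_1 = 9.75, c_1 = 8, q_1 = 3.5, t_1 = 4.25, a_2 = 3.5, b_2 = 15, c_2 = 10.25, p_2 = 4.25, q_2 = 4.75, a_3 = 4.25, b_3 = 8.5, p_3 = 4.5, q_3 = 6, t_3 = 6.75, a_4 = 11.25, b_4 = 5.25, c_4 = 5.75, t_4 = 3.5, a_5 = 9.75, b_5 = 12.75, c_5 = 4.25, t_5 = 7.25, a_6 = 9, b_6 = 16, c_6 = 10, s_6 = 4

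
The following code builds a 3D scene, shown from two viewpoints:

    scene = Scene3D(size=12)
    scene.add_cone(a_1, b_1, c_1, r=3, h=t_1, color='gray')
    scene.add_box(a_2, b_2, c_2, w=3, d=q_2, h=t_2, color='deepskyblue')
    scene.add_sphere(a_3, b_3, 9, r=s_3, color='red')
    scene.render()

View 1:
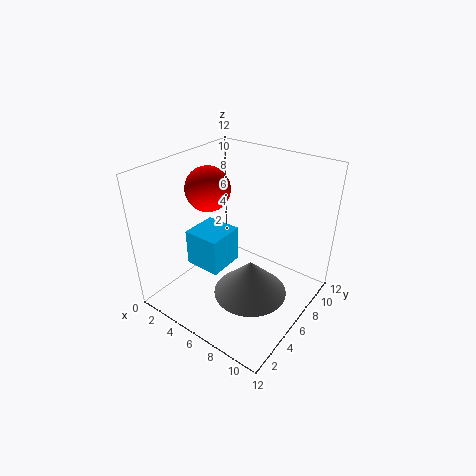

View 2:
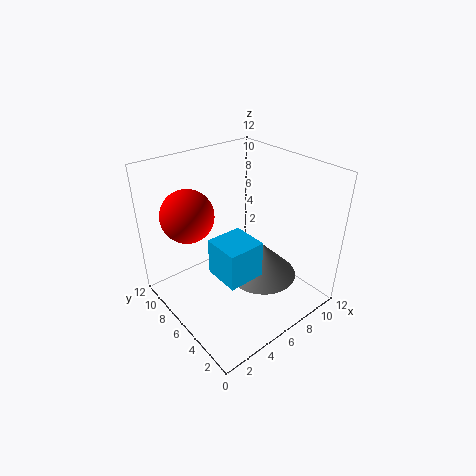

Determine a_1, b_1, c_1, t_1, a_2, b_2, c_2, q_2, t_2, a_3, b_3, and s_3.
a_1 = 8, b_1 = 5, c_1 = 2, t_1 = 3, a_2 = 3, b_2 = 3, c_2 = 4, q_2 = 3, t_2 = 3, a_3 = 2, b_3 = 7, s_3 = 2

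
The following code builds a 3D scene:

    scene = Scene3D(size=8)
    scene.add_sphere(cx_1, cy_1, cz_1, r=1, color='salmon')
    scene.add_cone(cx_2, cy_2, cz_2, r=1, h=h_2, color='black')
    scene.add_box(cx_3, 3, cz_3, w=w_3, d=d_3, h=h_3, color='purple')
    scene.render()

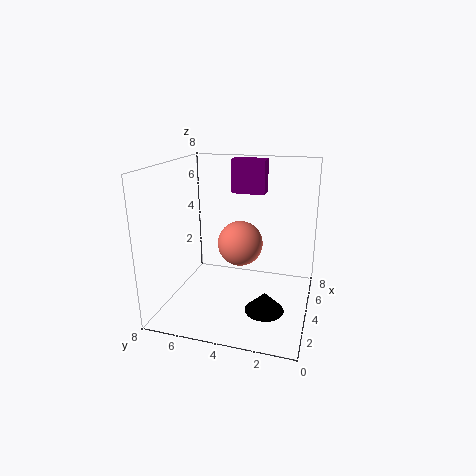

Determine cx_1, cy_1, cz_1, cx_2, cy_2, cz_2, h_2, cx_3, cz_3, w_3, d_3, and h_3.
cx_1 = 1, cy_1 = 3, cz_1 = 5, cx_2 = 2, cy_2 = 2, cz_2 = 1, h_2 = 1, cx_3 = 6, cz_3 = 6, w_3 = 1, d_3 = 2, h_3 = 2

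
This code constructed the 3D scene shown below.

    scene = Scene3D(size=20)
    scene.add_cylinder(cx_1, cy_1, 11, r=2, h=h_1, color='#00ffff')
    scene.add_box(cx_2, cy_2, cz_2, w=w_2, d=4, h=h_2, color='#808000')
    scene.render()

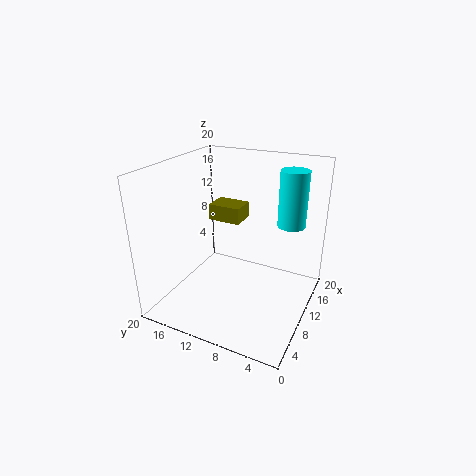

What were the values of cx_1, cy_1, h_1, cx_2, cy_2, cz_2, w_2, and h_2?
cx_1 = 15; cy_1 = 4; h_1 = 8; cx_2 = 6; cy_2 = 8; cz_2 = 14; w_2 = 3; h_2 = 2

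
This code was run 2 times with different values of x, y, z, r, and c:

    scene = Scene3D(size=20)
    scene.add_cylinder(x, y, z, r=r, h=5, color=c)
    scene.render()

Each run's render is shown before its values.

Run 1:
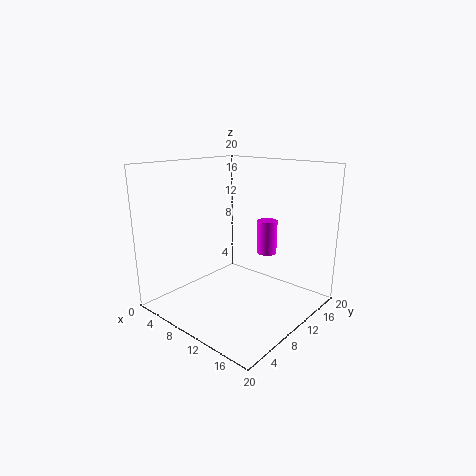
x = 11
y = 15.5
z = 6.5
r = 1.5
c = 'magenta'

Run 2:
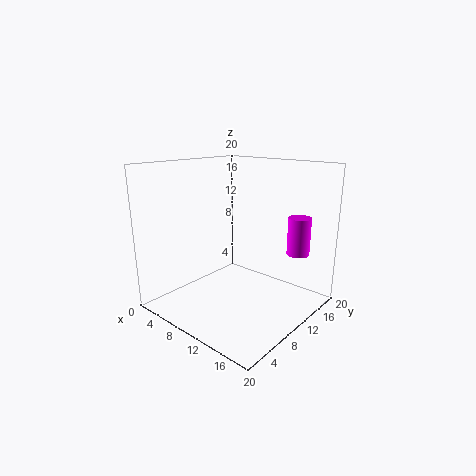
x = 17.5
y = 13.5
z = 8.5
r = 1.5
c = 'magenta'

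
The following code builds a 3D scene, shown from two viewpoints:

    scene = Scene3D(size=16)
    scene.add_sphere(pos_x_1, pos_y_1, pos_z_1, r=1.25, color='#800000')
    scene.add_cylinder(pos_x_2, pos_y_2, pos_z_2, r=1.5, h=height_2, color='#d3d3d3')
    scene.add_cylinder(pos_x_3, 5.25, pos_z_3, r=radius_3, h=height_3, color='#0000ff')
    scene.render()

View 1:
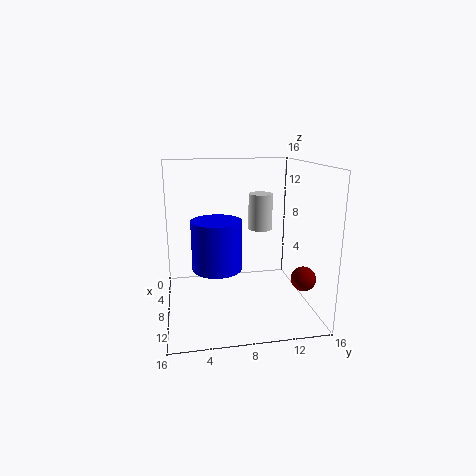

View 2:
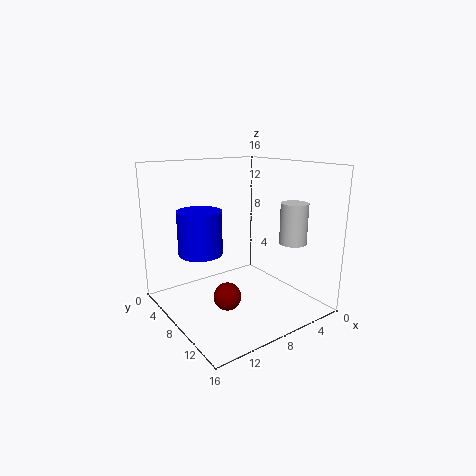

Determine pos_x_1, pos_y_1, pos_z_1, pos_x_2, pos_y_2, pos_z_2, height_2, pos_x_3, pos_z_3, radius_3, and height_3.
pos_x_1 = 13.25, pos_y_1 = 13.75, pos_z_1 = 5, pos_x_2 = 3.25, pos_y_2 = 11.75, pos_z_2 = 7.5, height_2 = 4.5, pos_x_3 = 11.25, pos_z_3 = 6, radius_3 = 2.5, height_3 = 5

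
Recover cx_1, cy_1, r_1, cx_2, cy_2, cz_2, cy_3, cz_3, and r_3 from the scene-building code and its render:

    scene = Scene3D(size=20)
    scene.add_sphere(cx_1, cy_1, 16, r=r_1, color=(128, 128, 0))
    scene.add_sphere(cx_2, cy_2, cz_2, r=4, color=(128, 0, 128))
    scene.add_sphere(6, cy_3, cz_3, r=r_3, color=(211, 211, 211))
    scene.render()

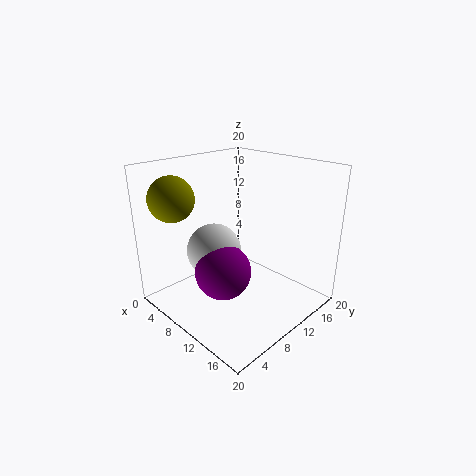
cx_1 = 5
cy_1 = 3
r_1 = 3
cx_2 = 9
cy_2 = 8
cz_2 = 5
cy_3 = 9
cz_3 = 7
r_3 = 4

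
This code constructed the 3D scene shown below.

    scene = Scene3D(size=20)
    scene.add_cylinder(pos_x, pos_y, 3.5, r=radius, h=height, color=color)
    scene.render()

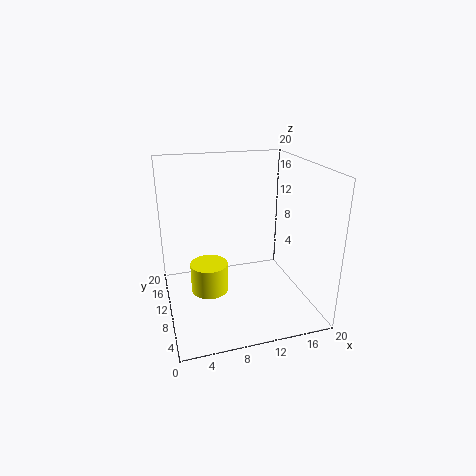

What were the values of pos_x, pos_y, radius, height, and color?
pos_x = 5.5
pos_y = 8.5
radius = 2.5
height = 4
color = 'yellow'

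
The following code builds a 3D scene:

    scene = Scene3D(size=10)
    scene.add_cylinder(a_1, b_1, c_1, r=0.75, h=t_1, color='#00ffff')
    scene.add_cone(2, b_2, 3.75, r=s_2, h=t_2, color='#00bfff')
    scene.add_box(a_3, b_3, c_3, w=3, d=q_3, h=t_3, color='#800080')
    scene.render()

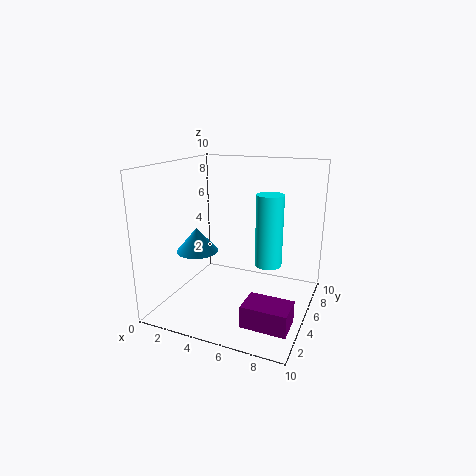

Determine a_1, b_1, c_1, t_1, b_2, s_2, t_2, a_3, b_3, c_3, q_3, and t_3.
a_1 = 8.25; b_1 = 1.75; c_1 = 5; t_1 = 4; b_2 = 4.5; s_2 = 1.5; t_2 = 1.75; a_3 = 6.5; b_3 = 1.75; c_3 = 0.25; q_3 = 2; t_3 = 1.5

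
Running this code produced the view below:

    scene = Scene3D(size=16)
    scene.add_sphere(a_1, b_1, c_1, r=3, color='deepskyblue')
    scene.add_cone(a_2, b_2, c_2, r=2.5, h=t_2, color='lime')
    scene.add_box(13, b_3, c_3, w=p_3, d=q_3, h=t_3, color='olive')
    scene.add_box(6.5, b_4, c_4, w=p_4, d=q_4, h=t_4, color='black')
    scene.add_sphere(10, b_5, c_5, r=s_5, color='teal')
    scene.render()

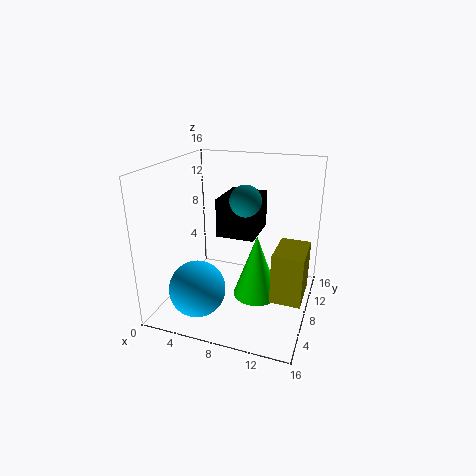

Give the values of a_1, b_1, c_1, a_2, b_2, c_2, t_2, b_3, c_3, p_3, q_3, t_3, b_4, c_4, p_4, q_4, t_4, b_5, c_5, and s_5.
a_1 = 5
b_1 = 3.5
c_1 = 3.5
a_2 = 10.5
b_2 = 7
c_2 = 2
t_2 = 7
b_3 = 3
c_3 = 4
p_3 = 3
q_3 = 4.5
t_3 = 5
b_4 = 5.5
c_4 = 9
p_4 = 4
q_4 = 5
t_4 = 4
b_5 = 4.5
c_5 = 13.5
s_5 = 1.5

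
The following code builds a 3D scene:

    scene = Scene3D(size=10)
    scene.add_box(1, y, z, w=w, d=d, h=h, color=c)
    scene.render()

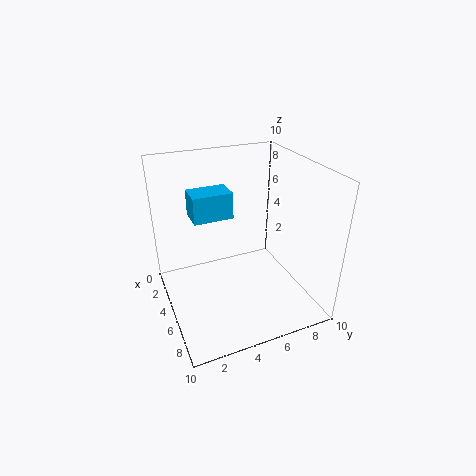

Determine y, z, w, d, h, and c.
y = 2.5
z = 5.5
w = 2
d = 3
h = 2
c = 'deepskyblue'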